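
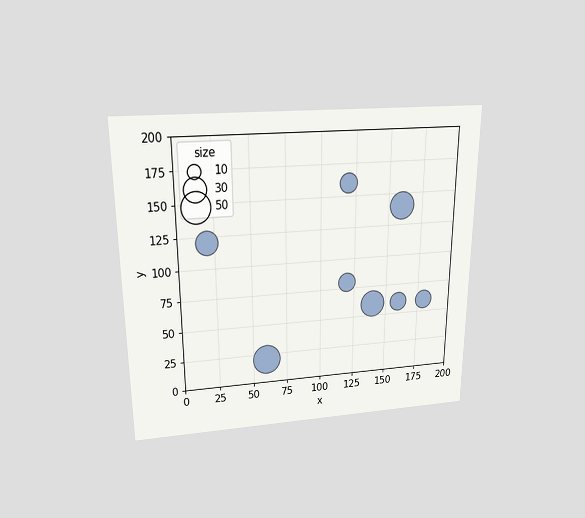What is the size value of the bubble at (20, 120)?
30

The chart is viewed slightly from above. Matching the bubble at (20, 120) against the size legend gives 30.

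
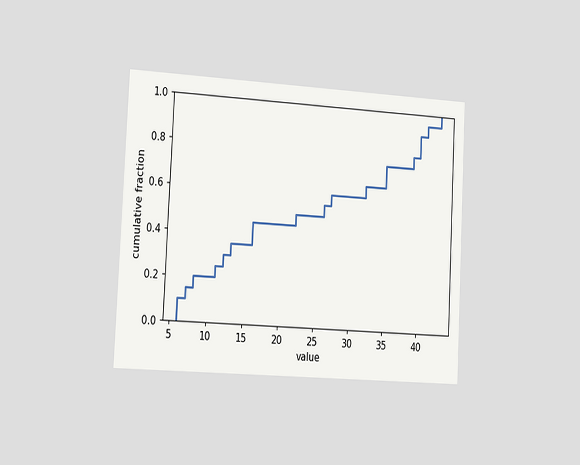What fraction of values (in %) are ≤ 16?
The chart is tilted about 3° clockwise and viewed slightly from the left. At x=16 the ECDF step is at 45%.

45%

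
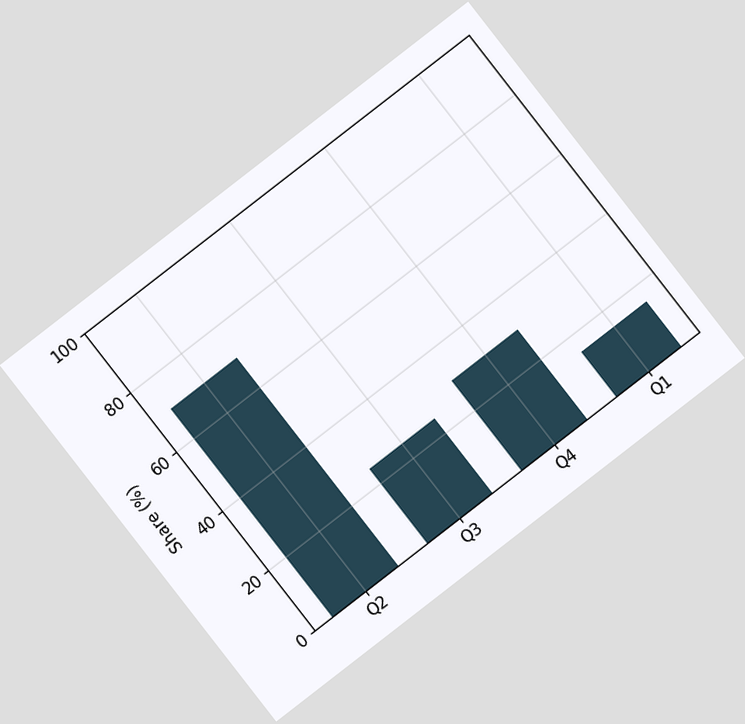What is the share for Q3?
25%

The chart is tilted about 38° counter-clockwise. Reading along the chart's y-axis, the Q3 bar reaches 25%.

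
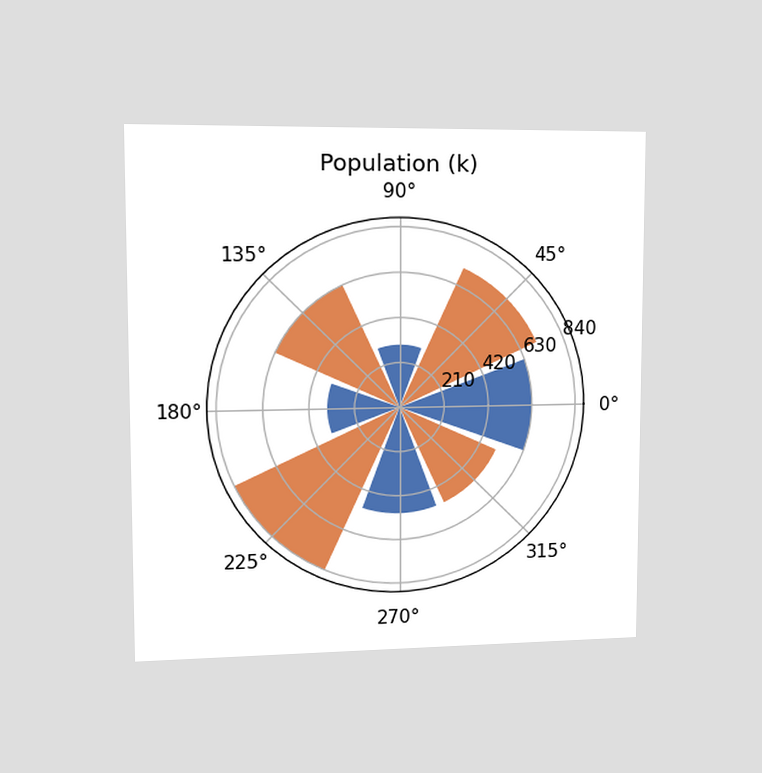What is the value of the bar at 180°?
The chart is viewed slightly from the left. The bar at 180° reaches 336k on the radial axis.

336k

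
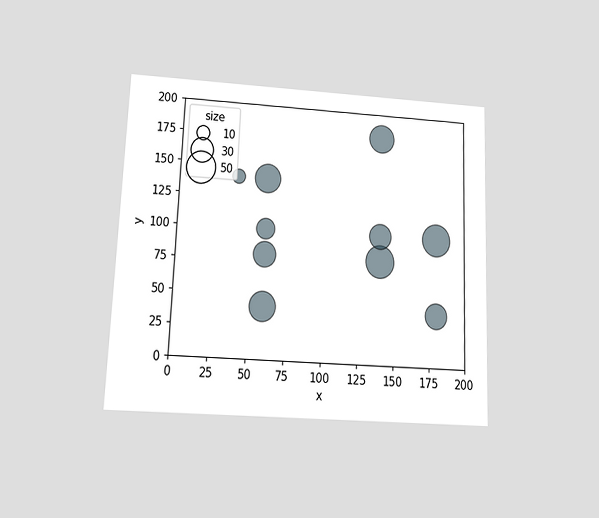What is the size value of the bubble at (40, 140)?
The chart is tilted about 2° clockwise and viewed slightly from below. Matching the bubble at (40, 140) against the size legend gives 10.

10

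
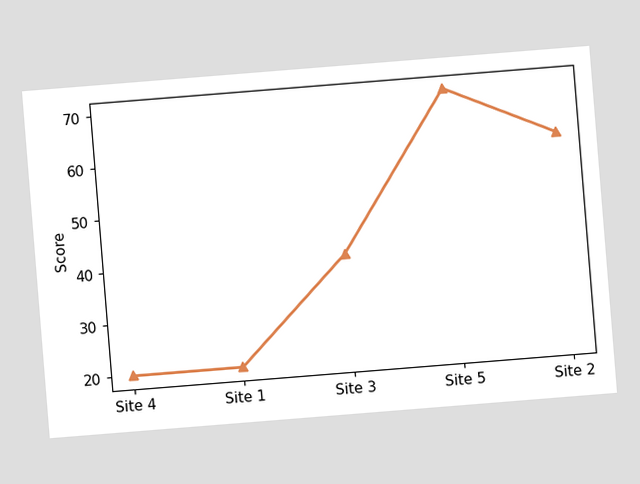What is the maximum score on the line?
The chart is tilted about 5° counter-clockwise. The highest point is at Site 5, and reading across to the y-axis gives 70.

70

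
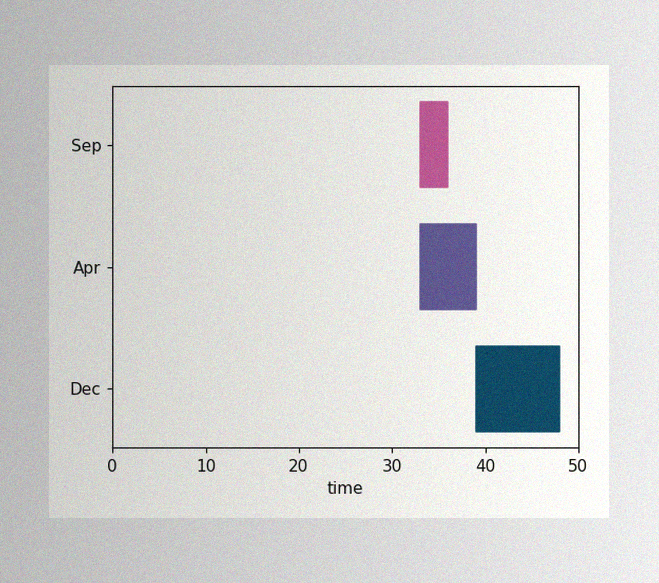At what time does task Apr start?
33

The image has some photo noise and uneven lighting. The Apr bar begins at t=33.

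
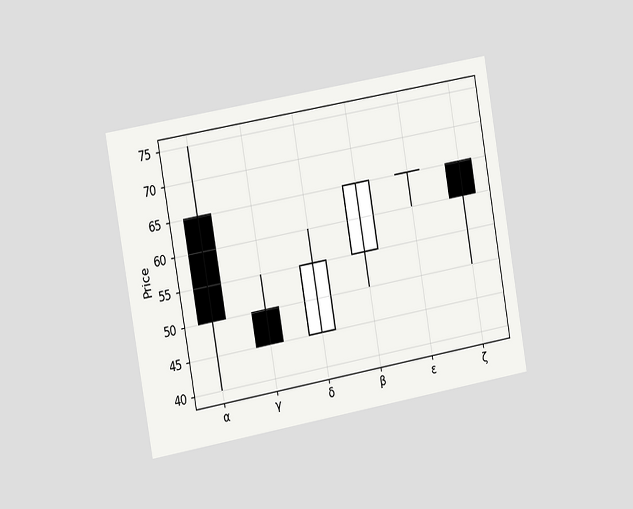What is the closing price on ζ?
The chart is tilted about 10° counter-clockwise and viewed slightly from the left. The ζ candle closes at 60.

60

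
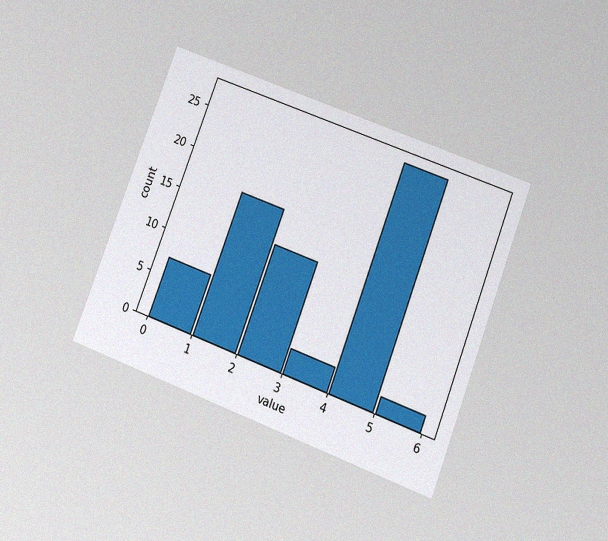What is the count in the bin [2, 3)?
The chart is tilted about 21° clockwise and viewed at a slight angle, with some photo noise. The [2, 3) bin has height 13.

13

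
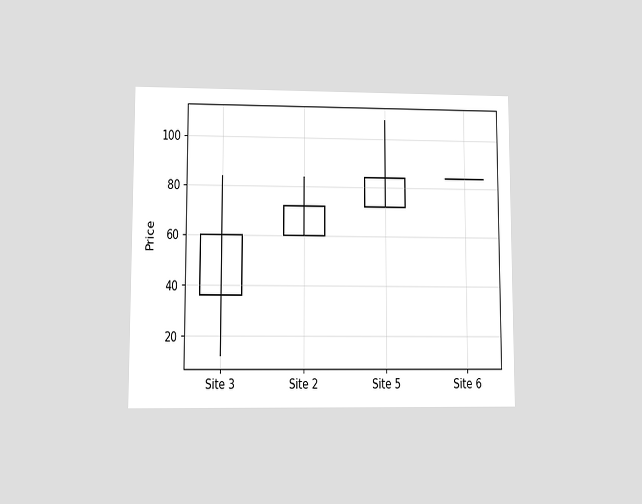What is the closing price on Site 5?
The chart is viewed at a slight angle. The Site 5 candle closes at 84.

84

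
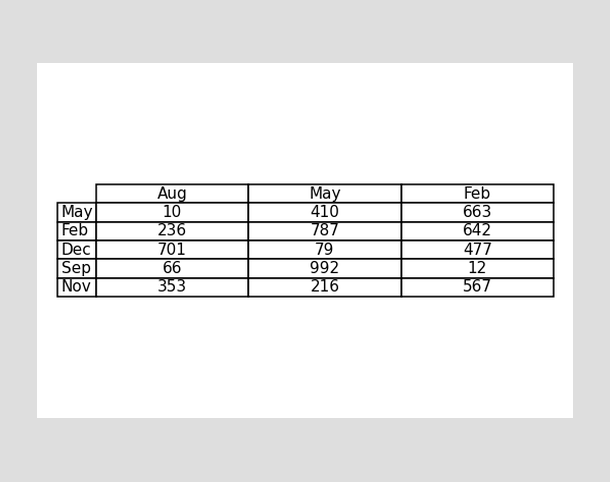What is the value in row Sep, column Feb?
12

The (Sep, Feb) cell reads 12.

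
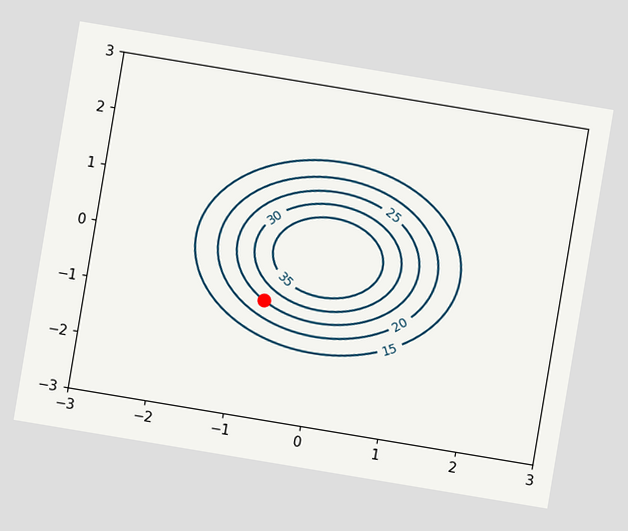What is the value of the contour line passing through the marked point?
The chart is tilted about 9° clockwise. The marked point sits on the contour labelled 25.

25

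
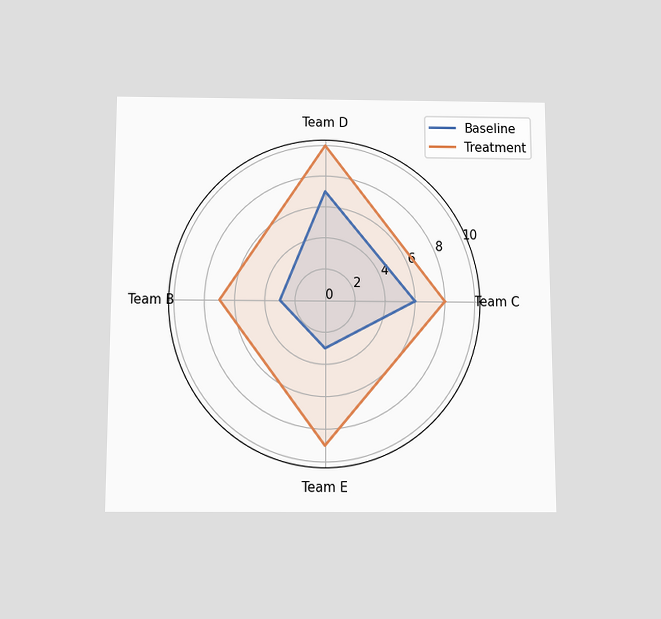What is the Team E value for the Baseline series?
3

The chart is viewed slightly from below. On the Team E axis, Baseline reaches 3.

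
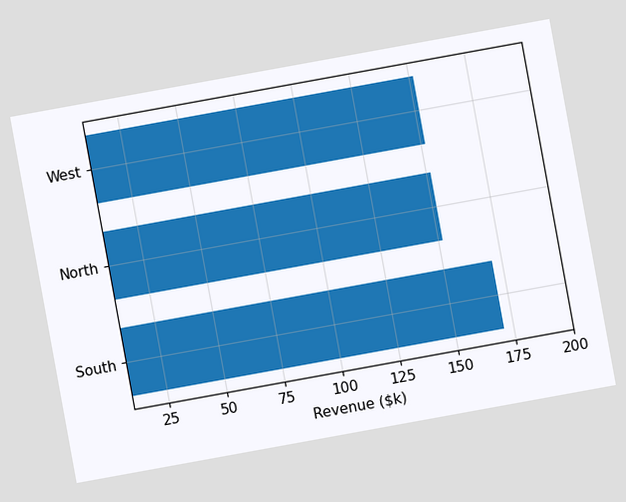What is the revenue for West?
The chart is tilted about 10° counter-clockwise. Reading along the chart's x-axis, the West bar reaches $152k.

$152k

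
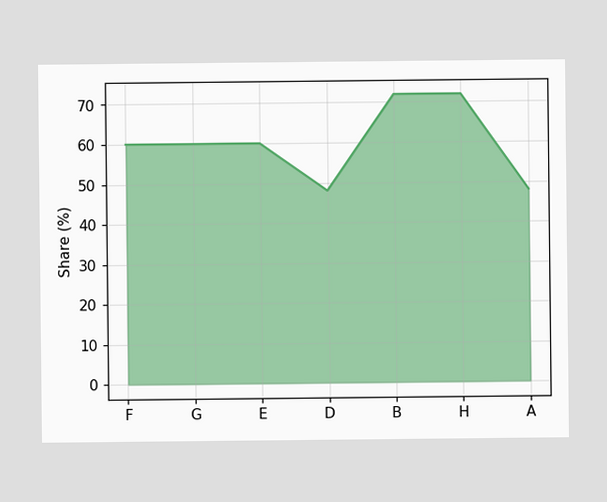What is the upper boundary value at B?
At B the upper boundary is at 72%.

72%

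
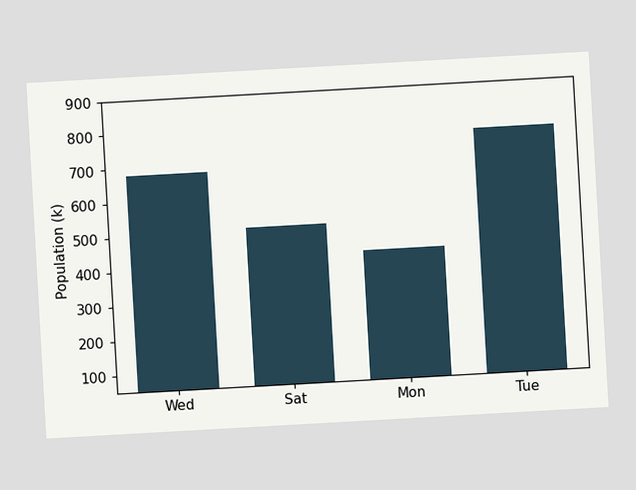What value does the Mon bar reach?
The chart is tilted about 3° counter-clockwise. Reading along the chart's y-axis, the Mon bar reaches 425k.

425k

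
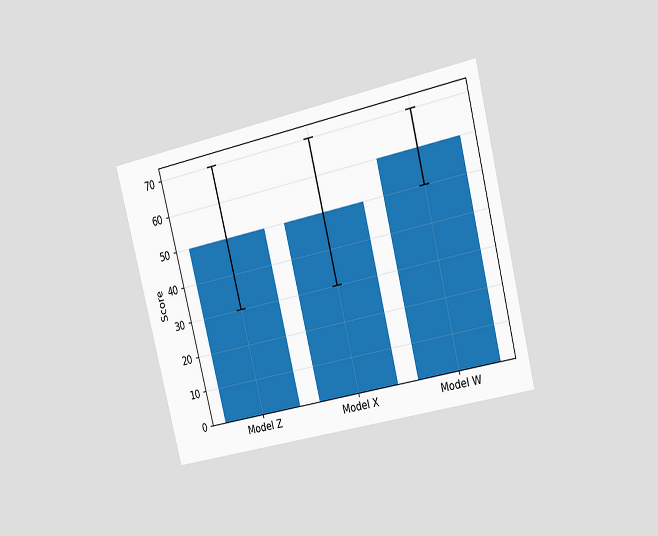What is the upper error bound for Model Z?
70

The chart is tilted about 14° counter-clockwise and viewed slightly from the right. The Model Z bar's upper whisker reaches 70.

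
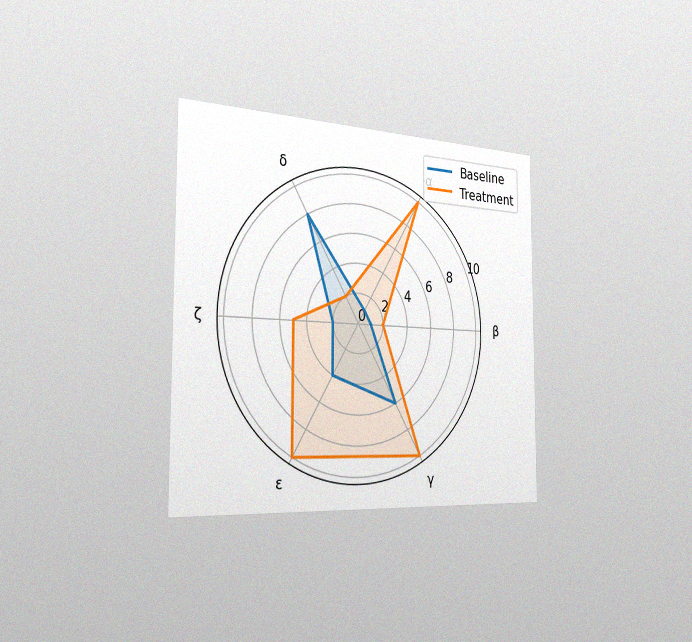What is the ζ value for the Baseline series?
The chart is viewed slightly from the left, with some photo noise. On the ζ axis, Baseline reaches 2.

2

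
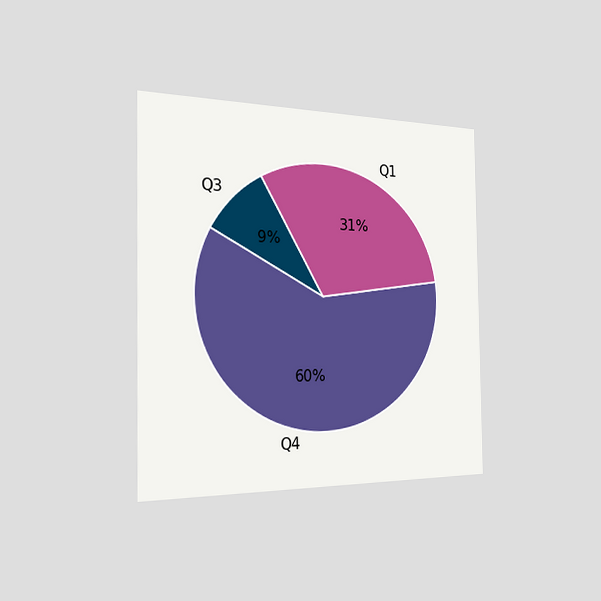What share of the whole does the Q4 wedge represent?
The chart is viewed slightly from the left. The Q4 slice takes up 60% of the pie.

60%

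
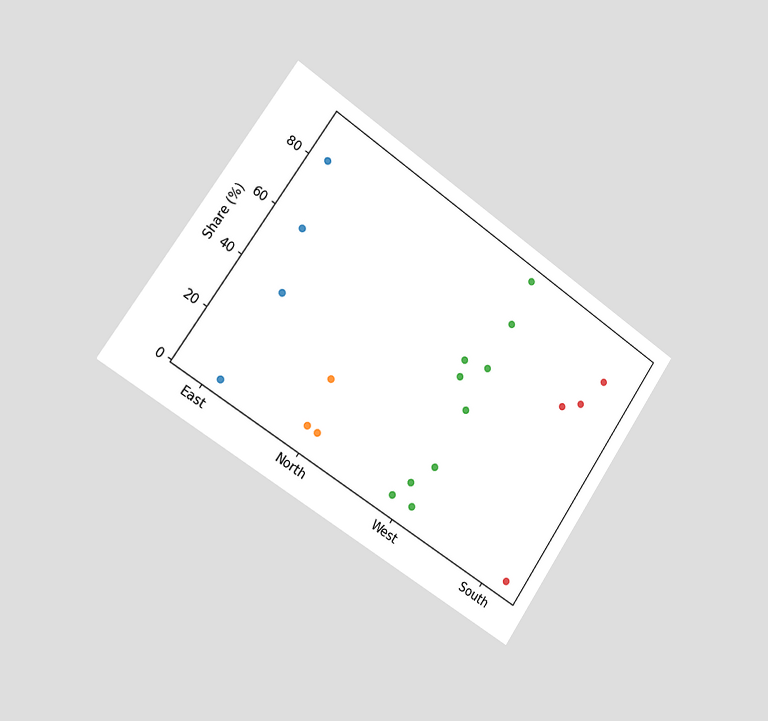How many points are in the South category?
4

The chart is tilted about 34° clockwise and viewed slightly from the left. Counting the markers in the South column gives 4.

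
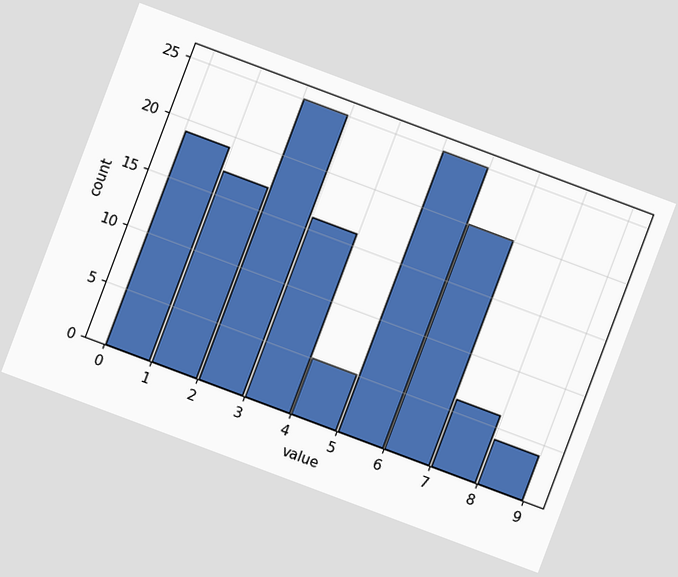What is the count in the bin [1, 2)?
The chart is tilted about 21° clockwise. The [1, 2) bin has height 17.

17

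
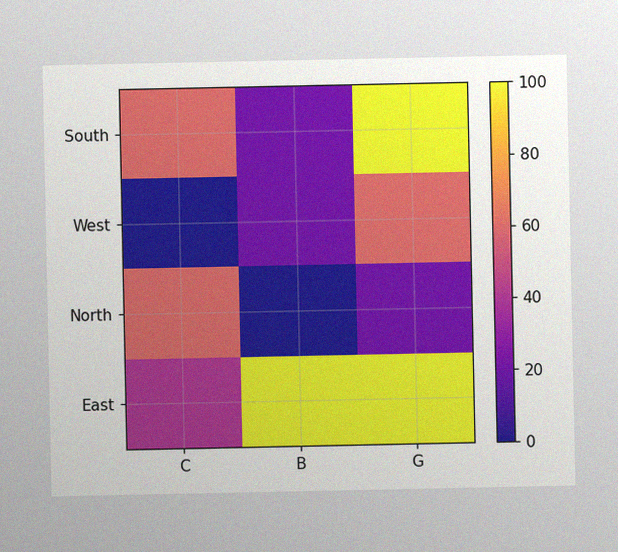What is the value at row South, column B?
The image has some photo noise and uneven lighting. Matching cell (South, B) against the colorbar gives 20.

20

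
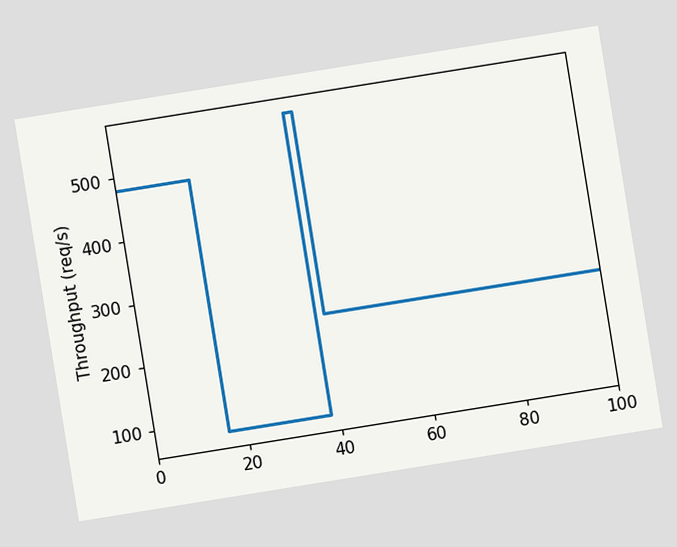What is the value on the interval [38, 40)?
The chart is tilted about 9° counter-clockwise. On [38, 40) the step sits at 560req/s.

560req/s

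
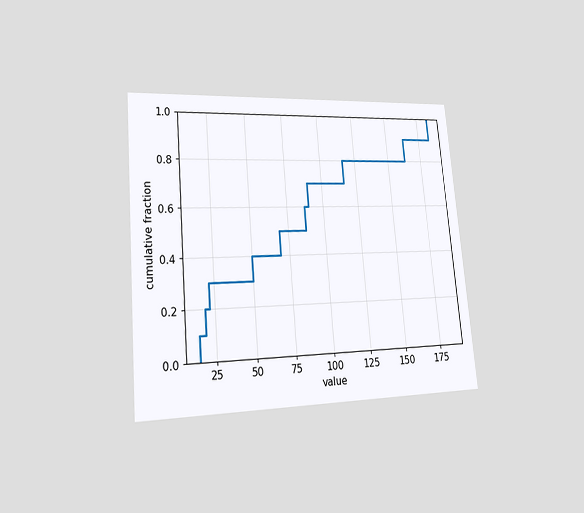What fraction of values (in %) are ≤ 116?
The chart is tilted about 5° counter-clockwise and viewed slightly from the left. At x=116 the ECDF step is at 80%.

80%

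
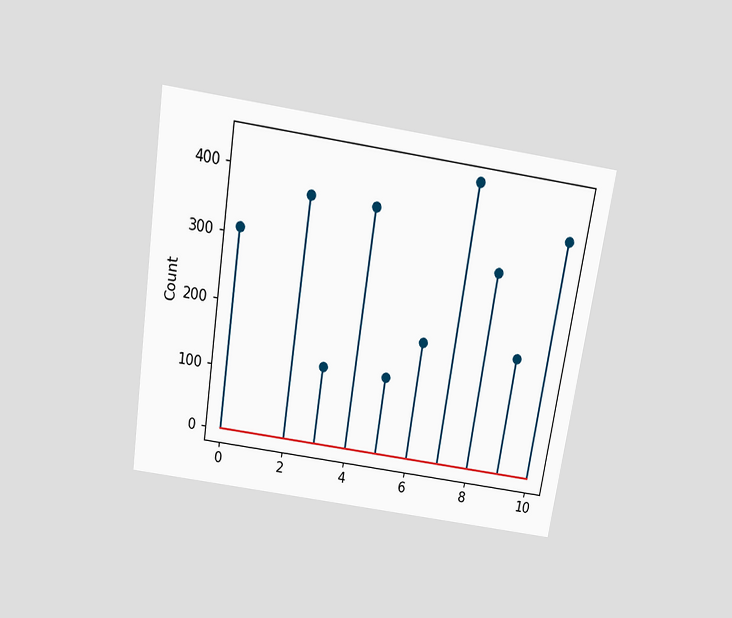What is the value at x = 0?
The chart is tilted about 9° clockwise and viewed slightly from above. The stem at x=0 reaches 310.

310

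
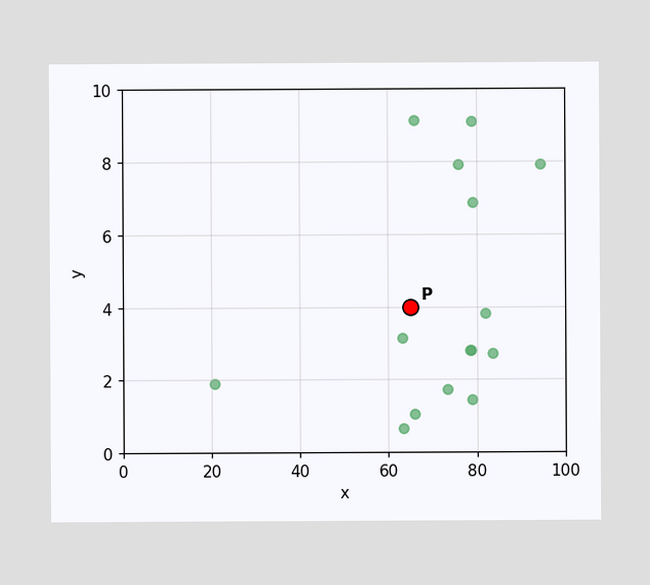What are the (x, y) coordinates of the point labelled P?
Following the gridlines from P to each axis, P sits at (65, 4).

(65, 4)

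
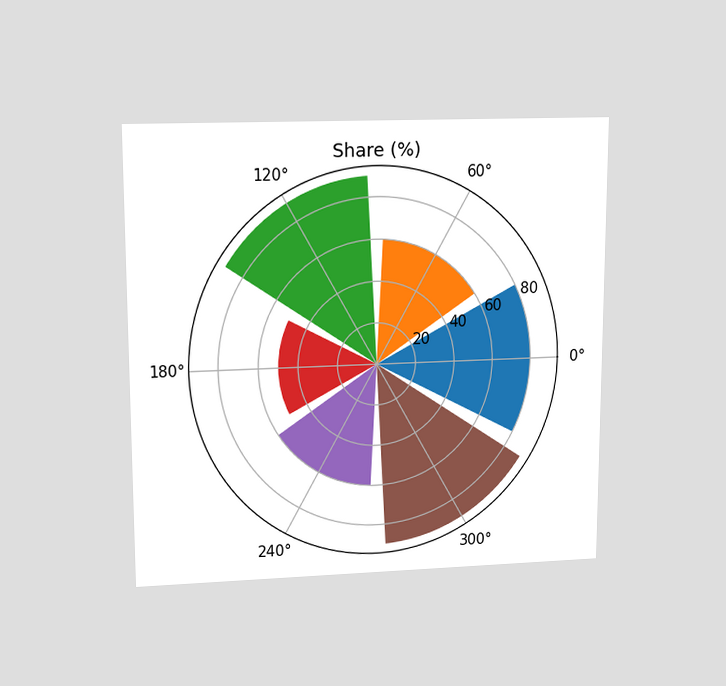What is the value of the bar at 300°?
The chart is viewed at a slight angle. The bar at 300° reaches 90% on the radial axis.

90%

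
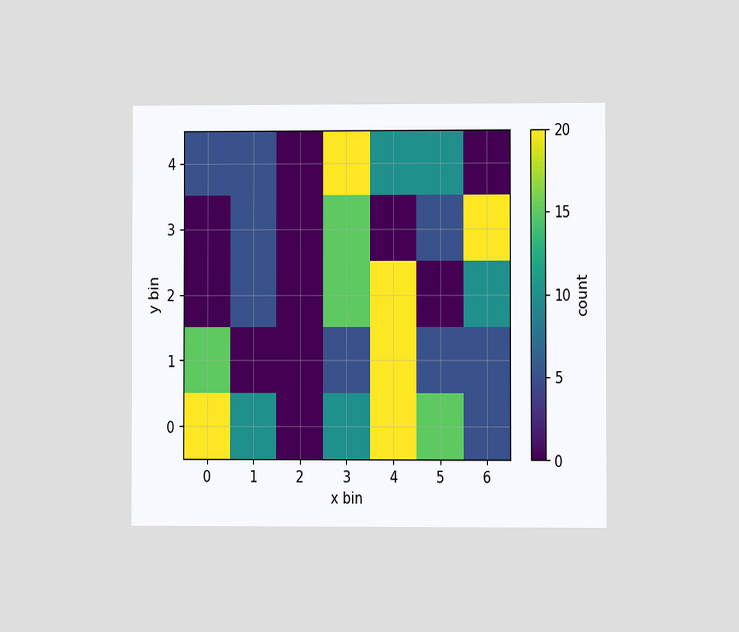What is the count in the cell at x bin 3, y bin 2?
The chart is viewed at a slight angle. Matching the cell (3, 2) against the colorbar gives 15.

15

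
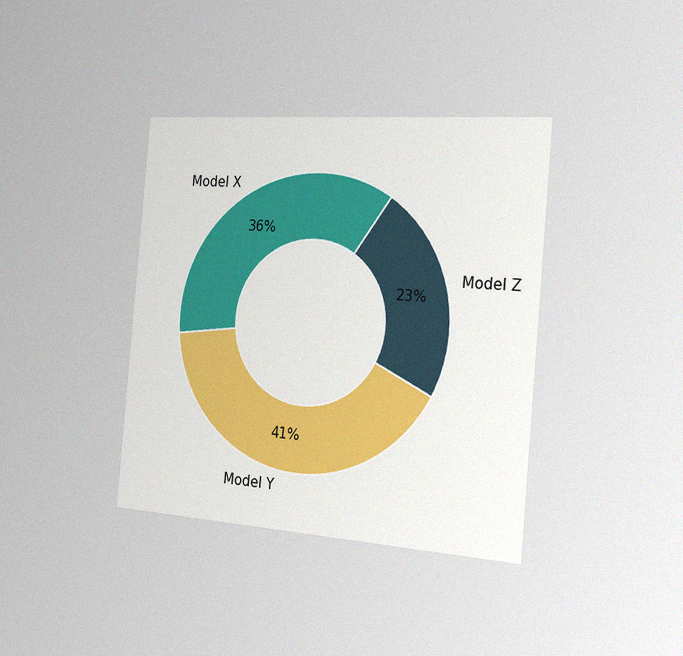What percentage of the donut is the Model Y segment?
The chart is tilted about 5° clockwise and viewed slightly from the right, with some photo noise. The Model Y segment takes up 41% of the ring.

41%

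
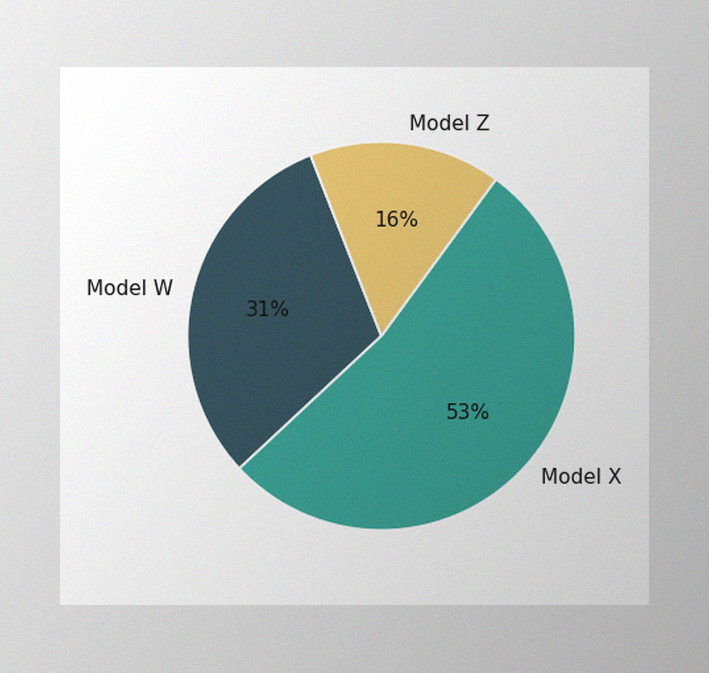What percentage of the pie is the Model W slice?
31%

The image has some photo noise and uneven lighting. The Model W slice takes up 31% of the pie.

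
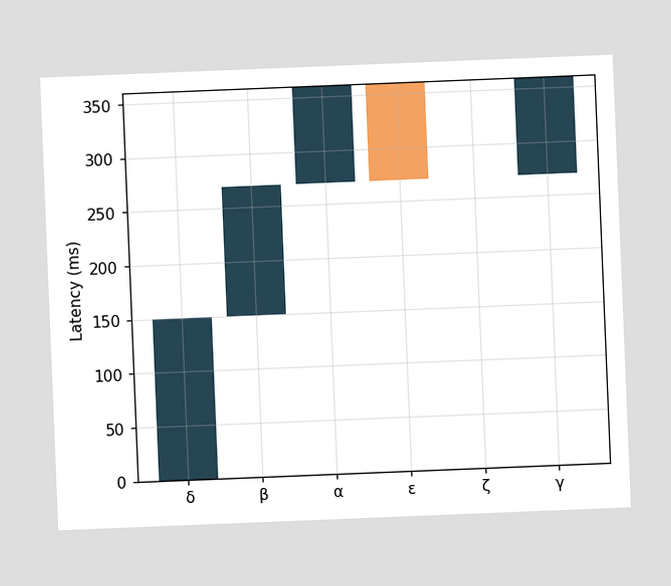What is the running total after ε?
The chart is tilted about 2° counter-clockwise. After ε the running total reaches 270ms.

270ms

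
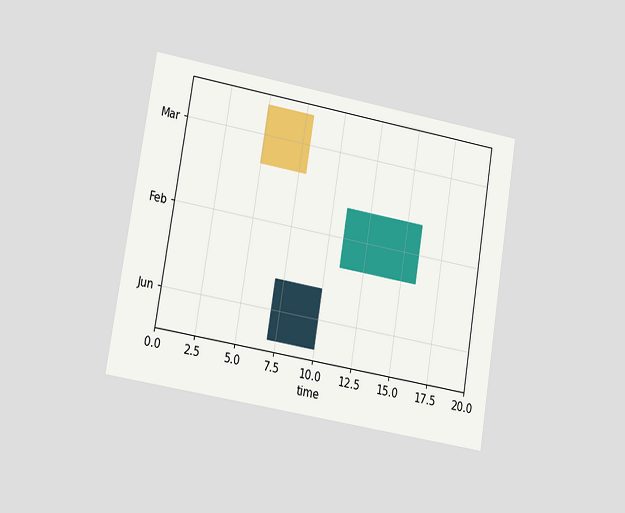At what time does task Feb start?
11

The chart is tilted about 9° clockwise and viewed at a slight angle. The Feb bar begins at t=11.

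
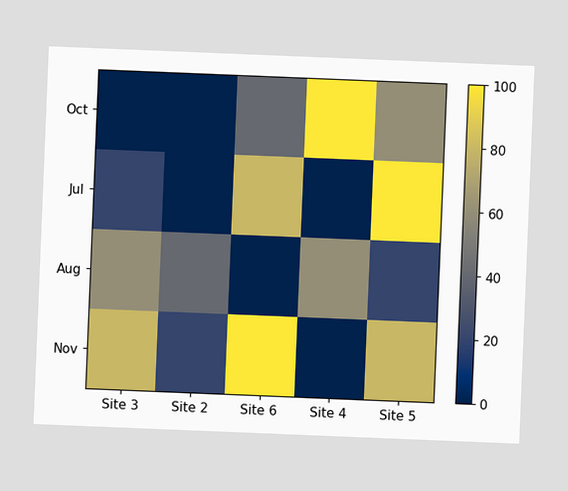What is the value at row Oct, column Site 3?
The chart is tilted about 2° clockwise. Matching cell (Oct, Site 3) against the colorbar gives 0.

0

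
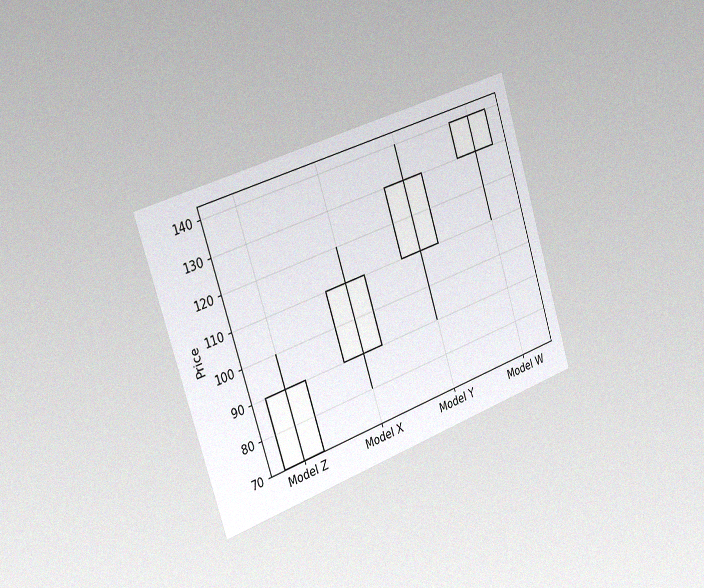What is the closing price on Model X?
The chart is tilted about 18° counter-clockwise and viewed slightly from the left, with some photo noise. The Model X candle closes at 110.

110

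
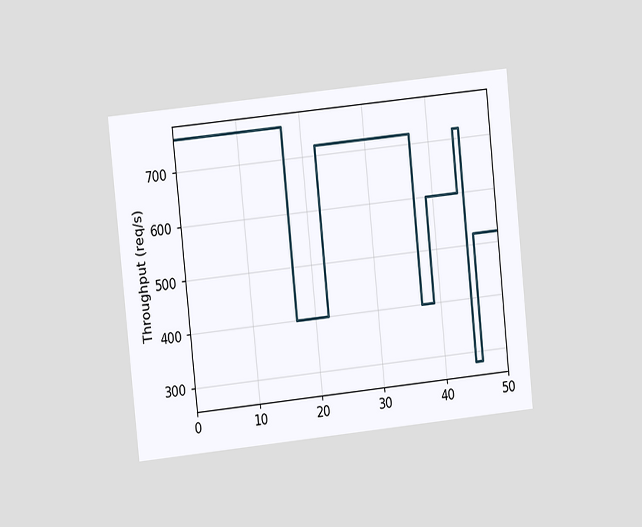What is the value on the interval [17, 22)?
400req/s

The chart is tilted about 6° counter-clockwise and viewed at a slight angle. On [17, 22) the step sits at 400req/s.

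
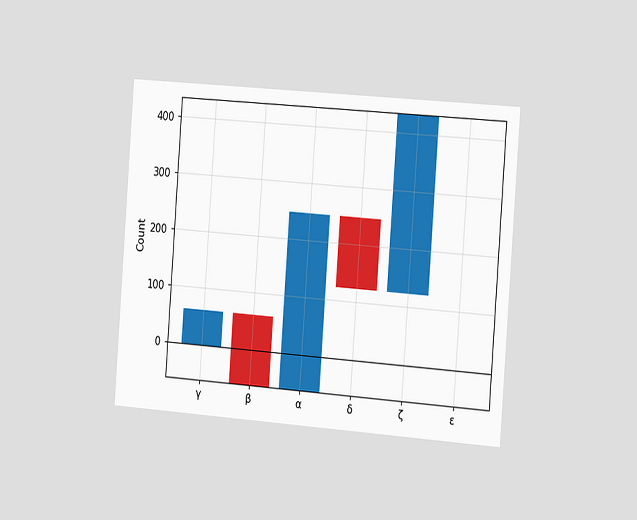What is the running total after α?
The chart is tilted about 4° clockwise and viewed slightly from the right. After α the running total reaches 248.

248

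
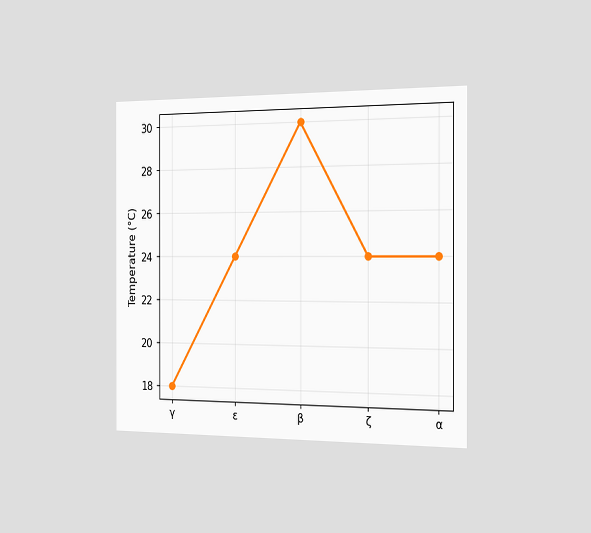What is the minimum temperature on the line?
18°C

The chart is viewed slightly from the right. The lowest point is at γ, and reading across to the y-axis gives 18°C.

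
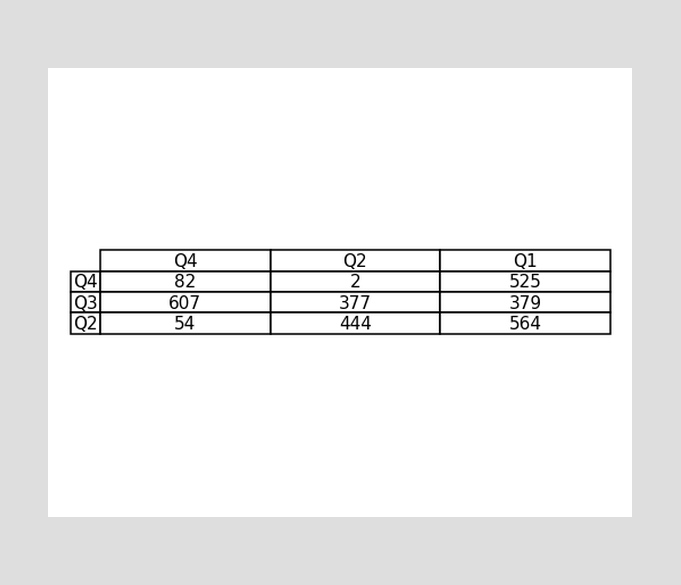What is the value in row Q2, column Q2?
The (Q2, Q2) cell reads 444.

444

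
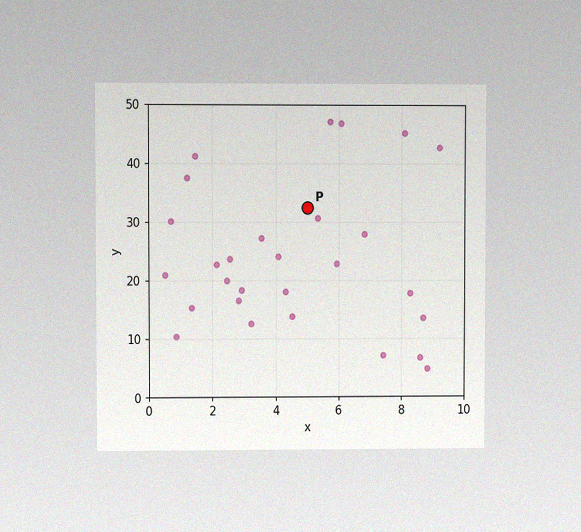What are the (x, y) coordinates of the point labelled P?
(5, 32.5)

The chart is viewed at a slight angle, with some photo noise. Following the gridlines from P to each axis, P sits at (5, 32.5).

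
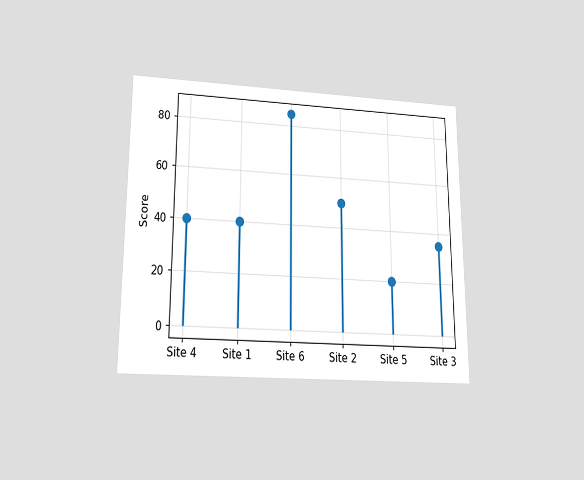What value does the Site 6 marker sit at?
The chart is viewed slightly from below. The Site 6 marker sits at 85.

85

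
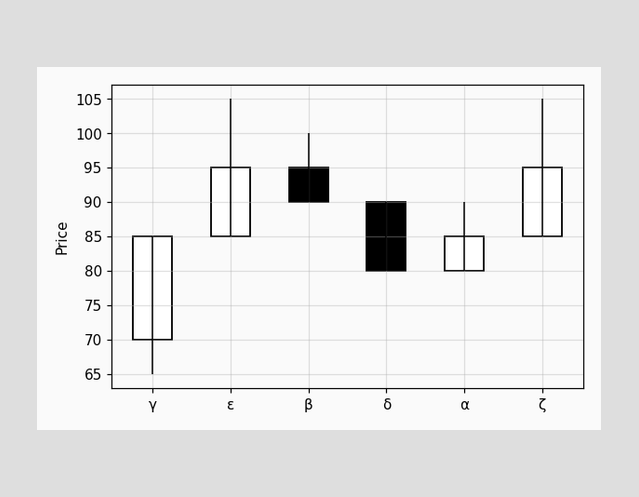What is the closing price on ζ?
The ζ candle closes at 95.

95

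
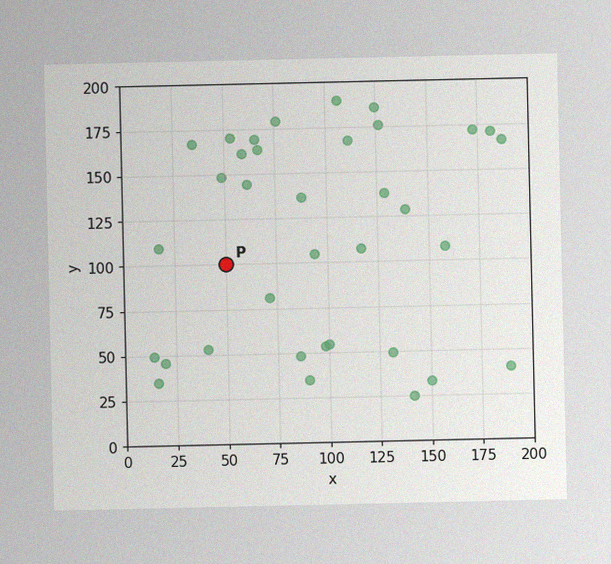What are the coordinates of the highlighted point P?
The image has some photo noise and uneven lighting. Following the gridlines from P to each axis, P sits at (50, 100).

(50, 100)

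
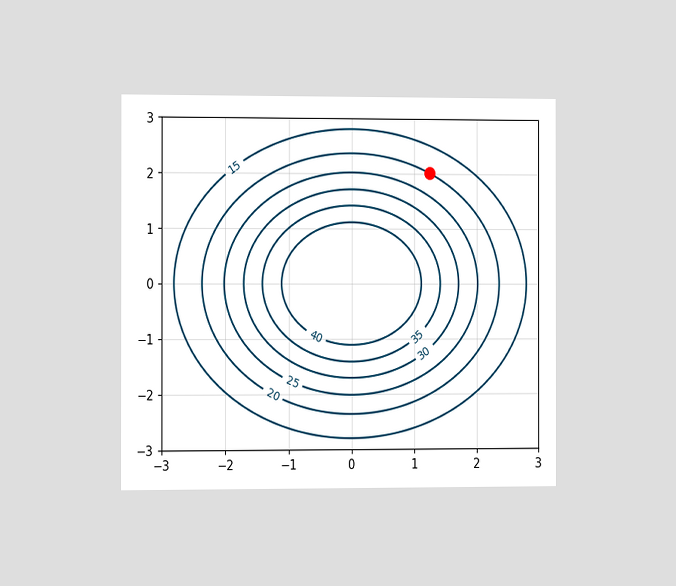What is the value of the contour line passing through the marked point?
20

The chart is viewed slightly from the left. The marked point sits on the contour labelled 20.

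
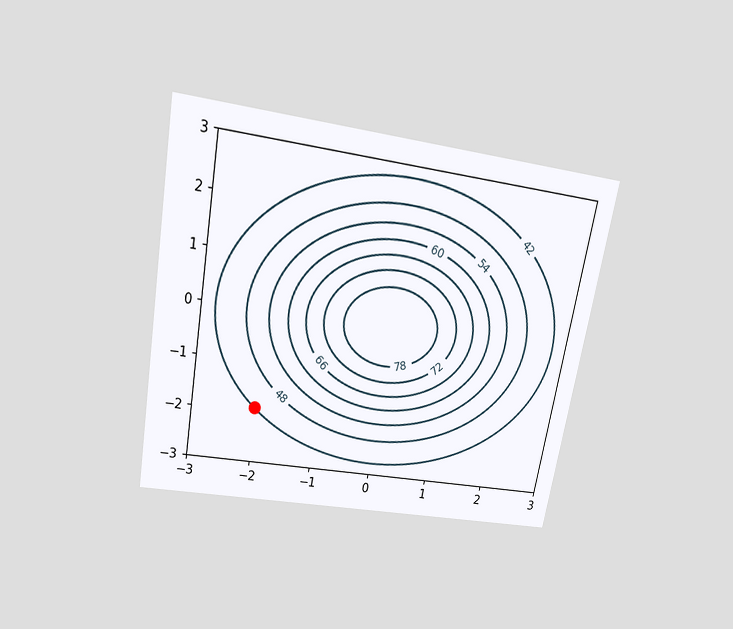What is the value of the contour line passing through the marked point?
The chart is tilted about 10° clockwise and viewed slightly from above. The marked point sits on the contour labelled 42.

42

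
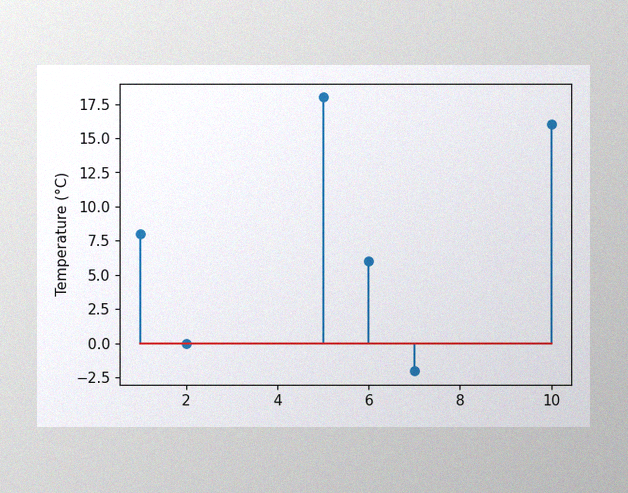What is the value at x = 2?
0°C

The image has some photo noise and uneven lighting. The stem at x=2 reaches 0°C.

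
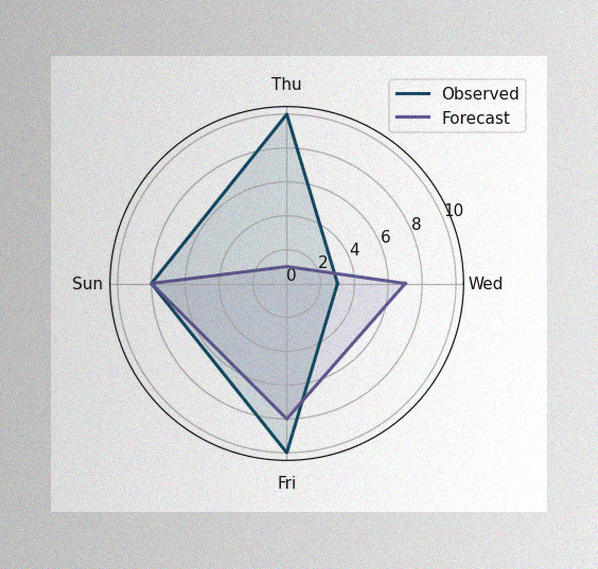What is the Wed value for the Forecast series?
The image has some photo noise and uneven lighting. On the Wed axis, Forecast reaches 7.

7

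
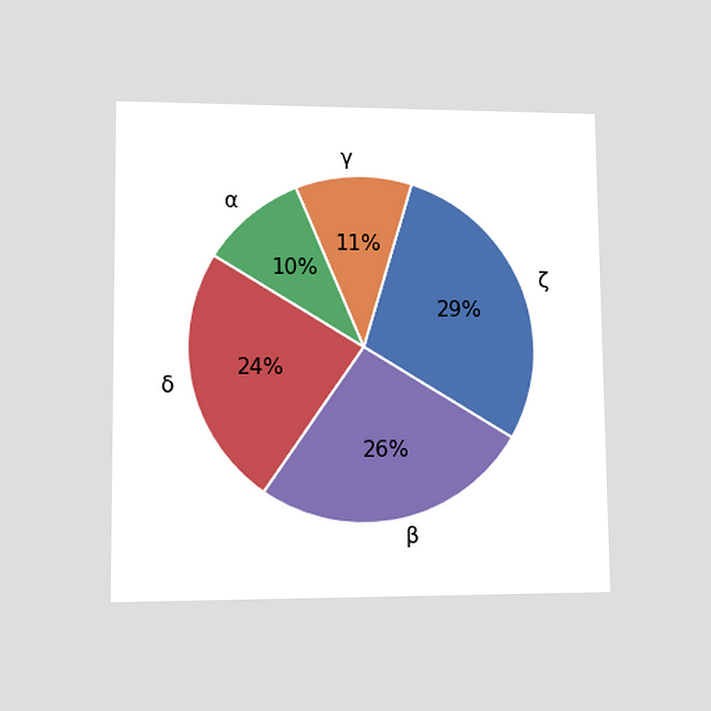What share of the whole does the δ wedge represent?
24%

The chart is viewed at a slight angle. The δ slice takes up 24% of the pie.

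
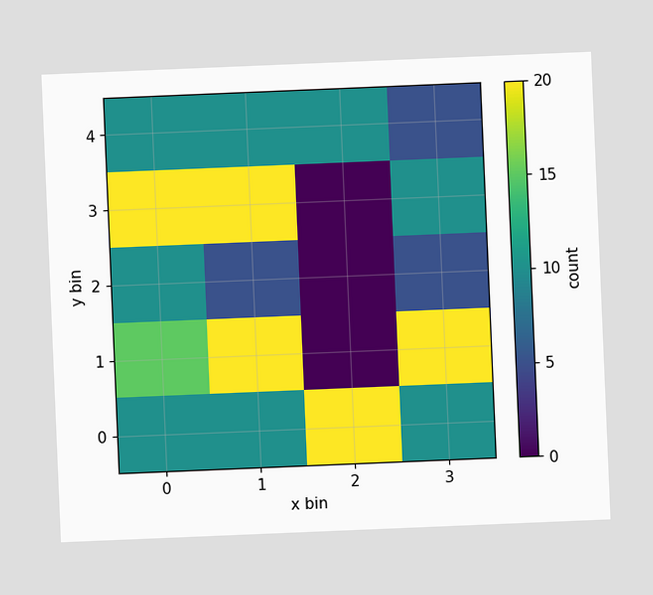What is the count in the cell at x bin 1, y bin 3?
The chart is tilted about 2° counter-clockwise. Matching the cell (1, 3) against the colorbar gives 20.

20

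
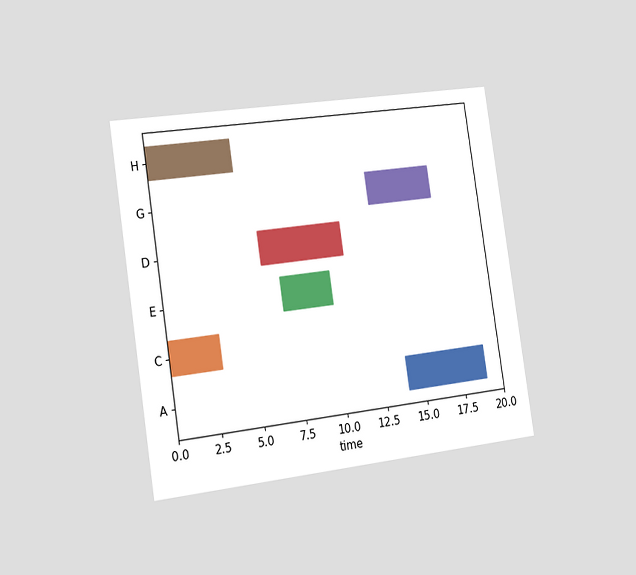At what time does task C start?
The chart is tilted about 9° counter-clockwise and viewed slightly from the left. The C bar begins at t=0.

0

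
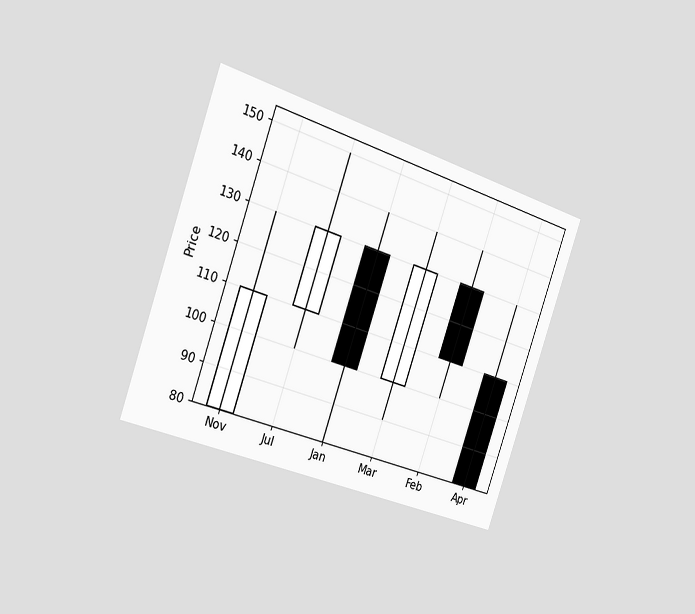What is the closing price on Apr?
The chart is tilted about 19° clockwise and viewed slightly from the left. The Apr candle closes at 80.

80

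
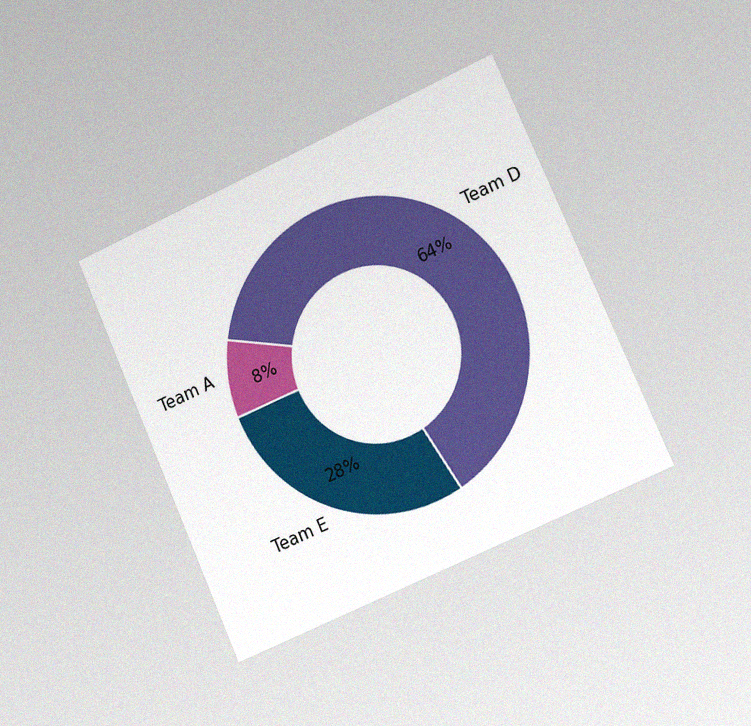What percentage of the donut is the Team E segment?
28%

The chart is tilted about 24° counter-clockwise and viewed slightly from the right, with some photo noise. The Team E segment takes up 28% of the ring.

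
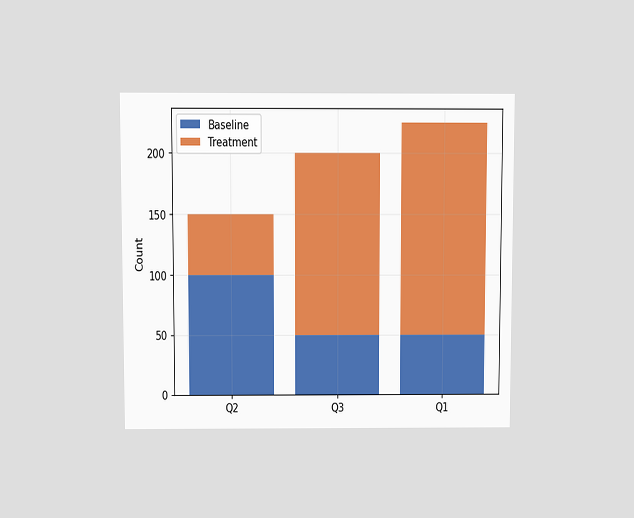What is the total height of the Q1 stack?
225

The chart is viewed at a slight angle. The Q1 stack's top reaches 225 on the y-axis.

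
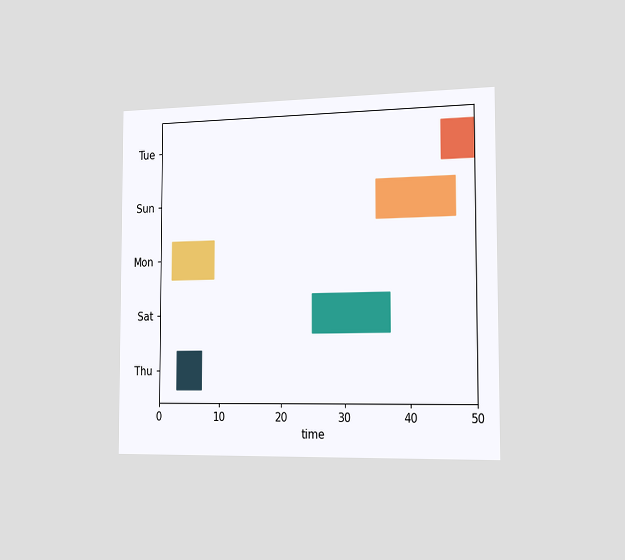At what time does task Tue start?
The chart is viewed slightly from the right. The Tue bar begins at t=45.

45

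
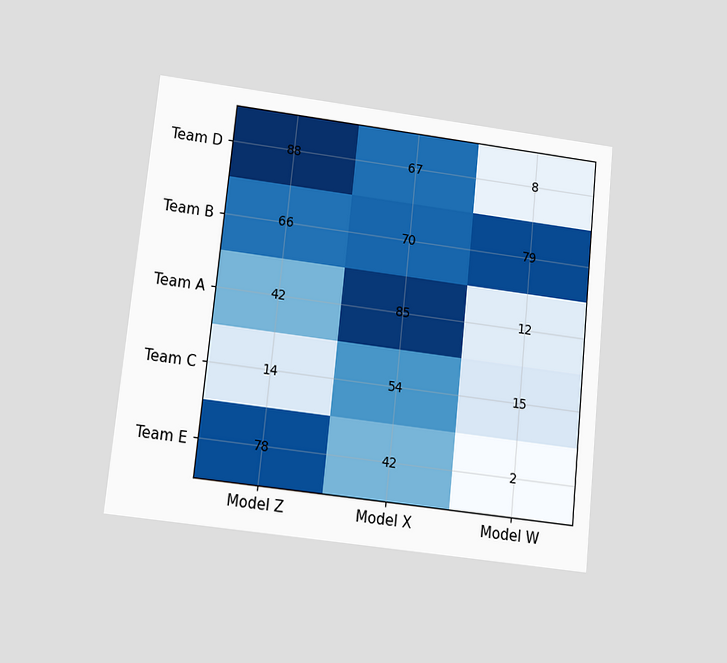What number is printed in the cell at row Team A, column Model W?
The chart is tilted about 6° clockwise and viewed slightly from below. The (Team A, Model W) cell reads 12.

12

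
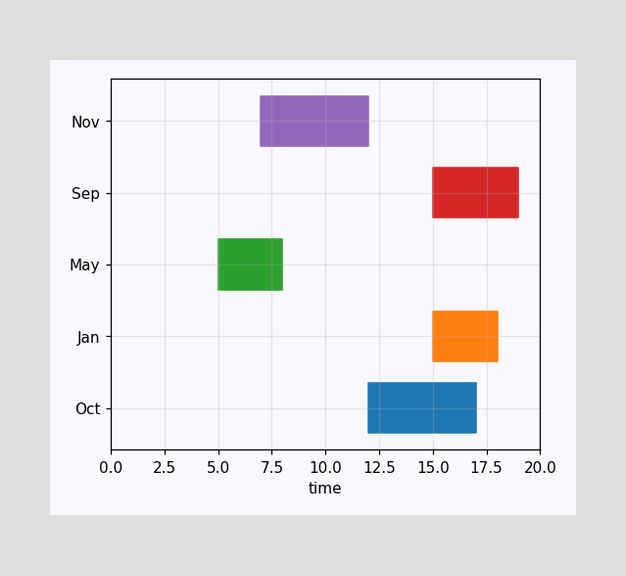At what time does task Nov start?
7

The Nov bar begins at t=7.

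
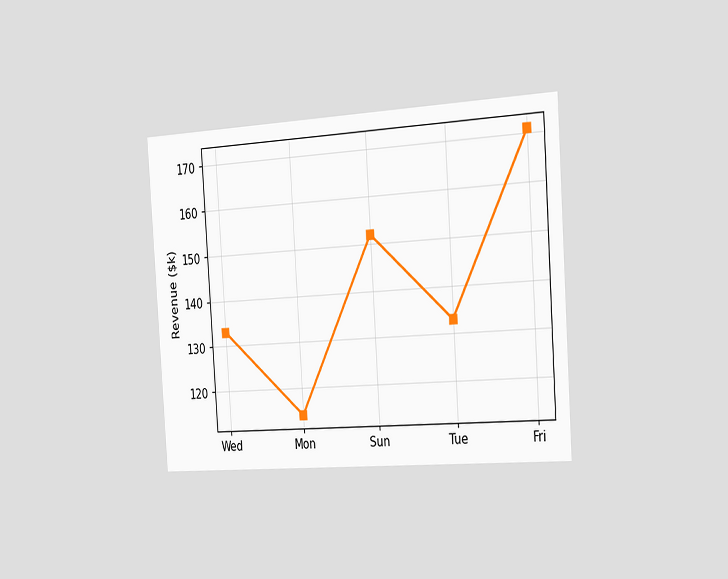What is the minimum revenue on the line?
$114k

The chart is tilted about 4° counter-clockwise and viewed slightly from the right. The lowest point is at Mon, and reading across to the y-axis gives $114k.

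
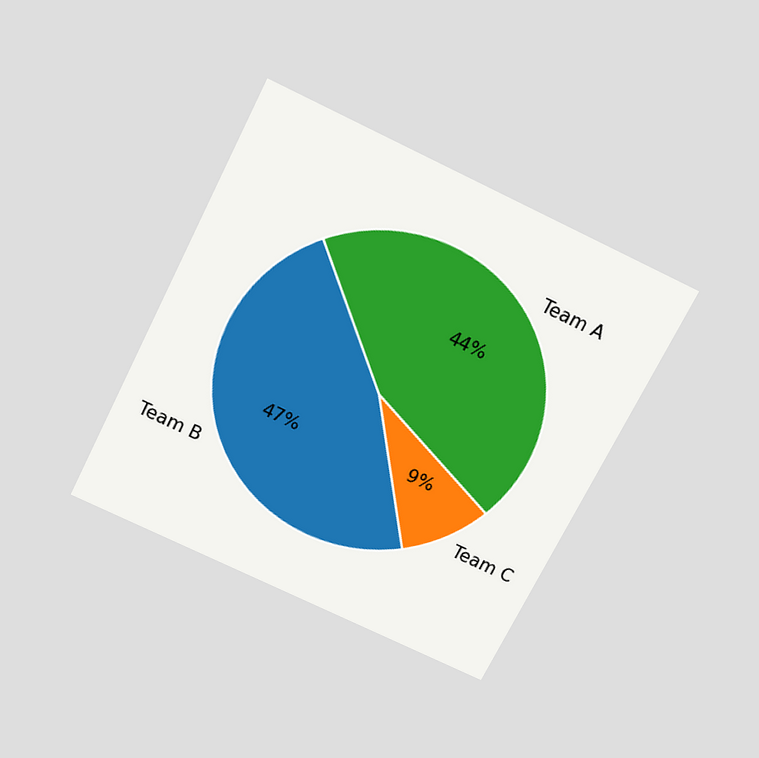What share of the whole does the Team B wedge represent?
47%

The chart is tilted about 26° clockwise and viewed slightly from above. The Team B slice takes up 47% of the pie.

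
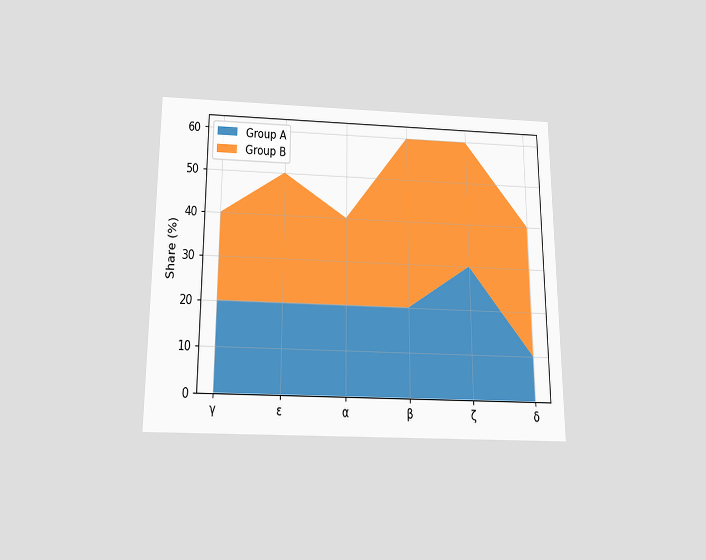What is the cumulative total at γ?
40%

The chart is viewed slightly from below. The stacked total at γ reaches 40%.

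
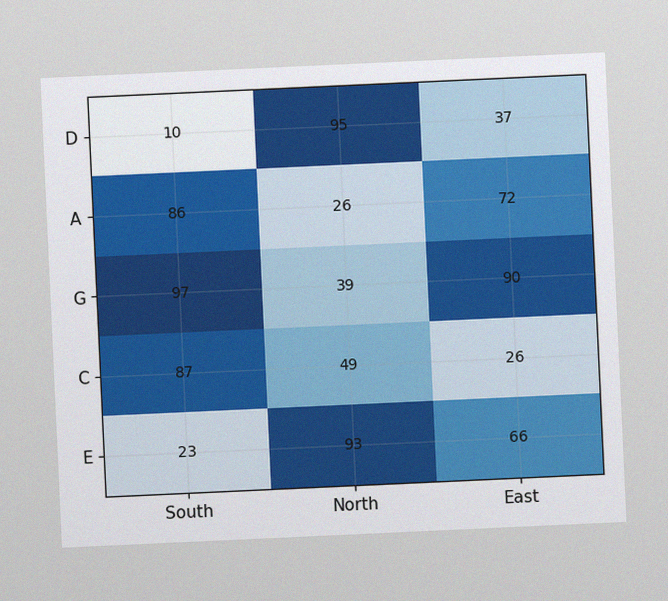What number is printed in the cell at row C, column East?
The chart is tilted about 3° counter-clockwise, with some photo noise. The (C, East) cell reads 26.

26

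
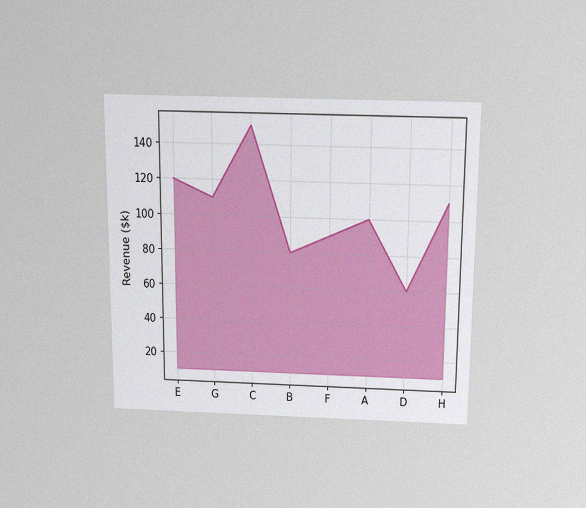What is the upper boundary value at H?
The chart is viewed slightly from above, with some photo noise. At H the upper boundary is at $110k.

$110k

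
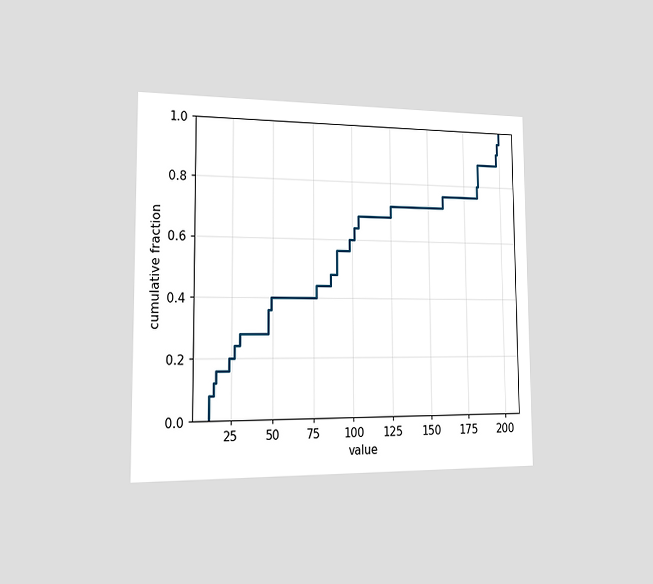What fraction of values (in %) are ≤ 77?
44%

The chart is viewed slightly from the left. At x=77 the ECDF step is at 44%.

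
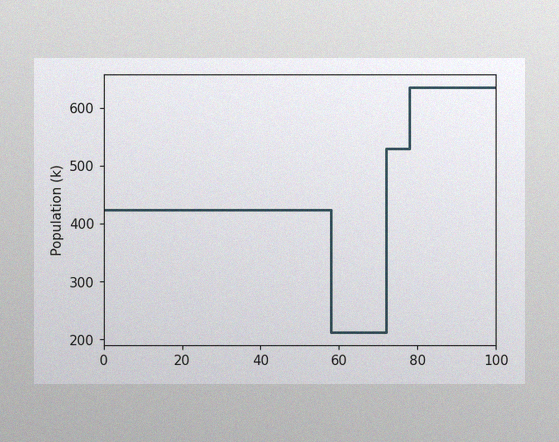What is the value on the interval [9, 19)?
The image has some photo noise and uneven lighting. On [9, 19) the step sits at 424k.

424k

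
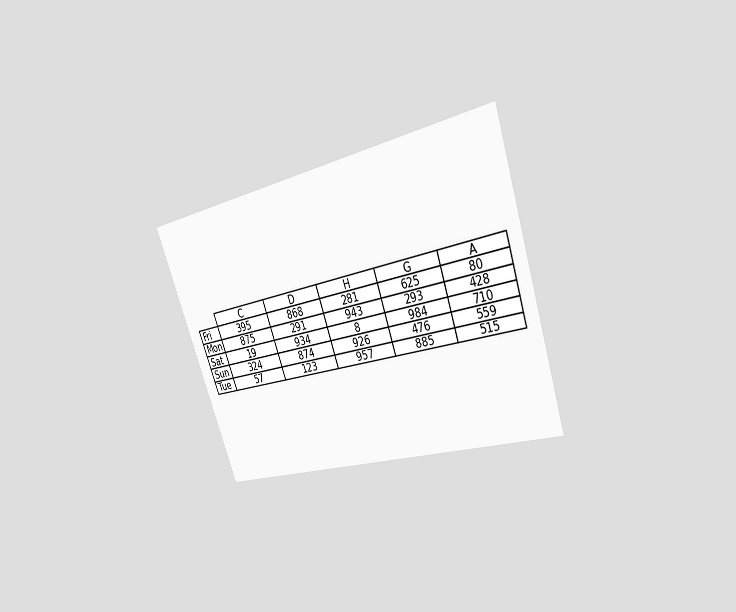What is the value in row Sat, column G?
The chart is tilted about 19° counter-clockwise and viewed at a slight angle. The (Sat, G) cell reads 984.

984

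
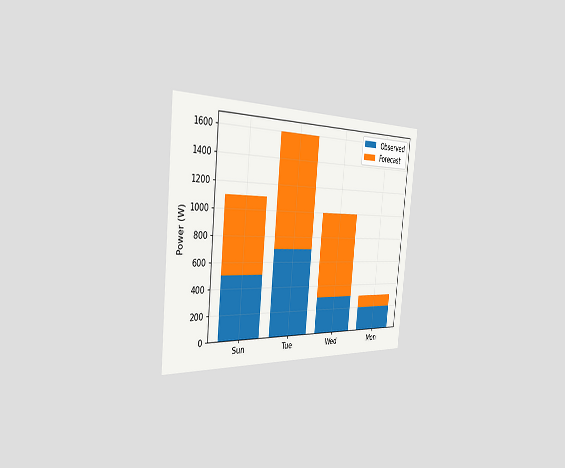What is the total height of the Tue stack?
1600W

The chart is tilted about 6° clockwise and viewed slightly from the left. The Tue stack's top reaches 1600W on the y-axis.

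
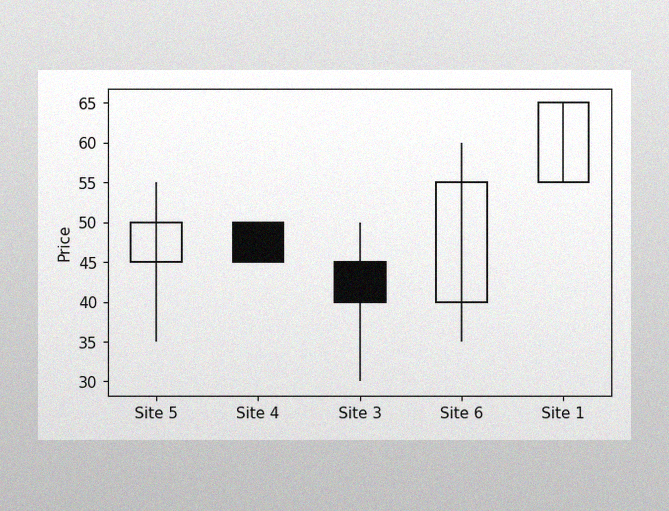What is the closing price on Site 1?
65

The image has some photo noise and uneven lighting. The Site 1 candle closes at 65.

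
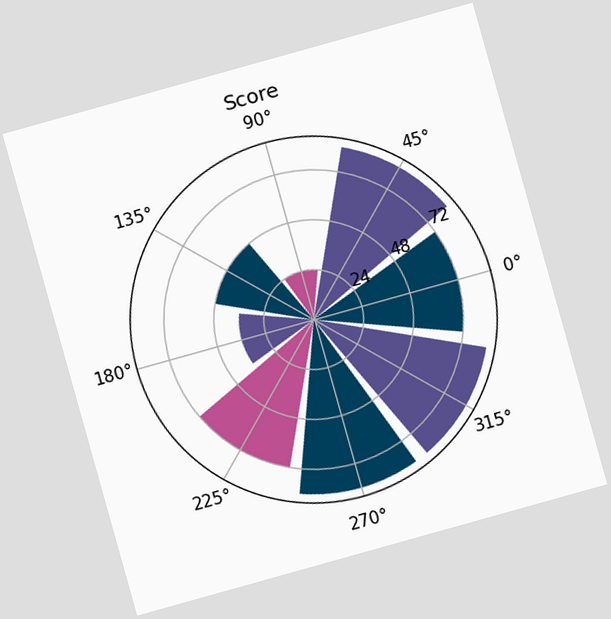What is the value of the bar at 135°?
The chart is tilted about 16° counter-clockwise. The bar at 135° reaches 48 on the radial axis.

48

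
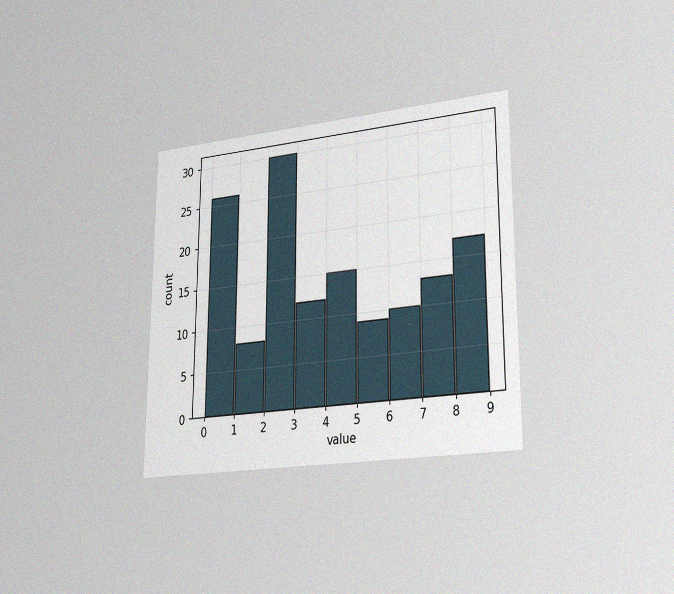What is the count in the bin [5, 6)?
The chart is viewed slightly from the right, with some photo noise. The [5, 6) bin has height 9.

9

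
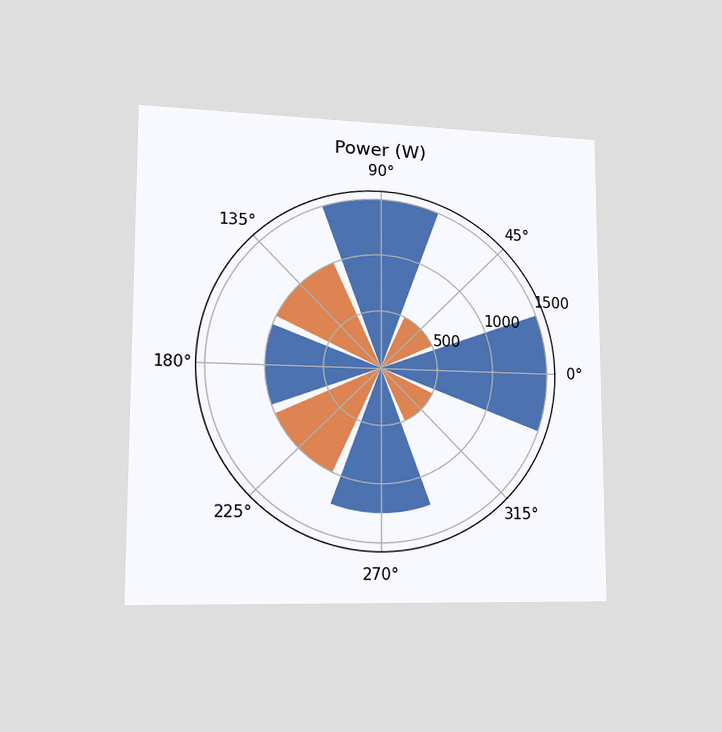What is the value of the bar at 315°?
500W

The chart is viewed slightly from the left. The bar at 315° reaches 500W on the radial axis.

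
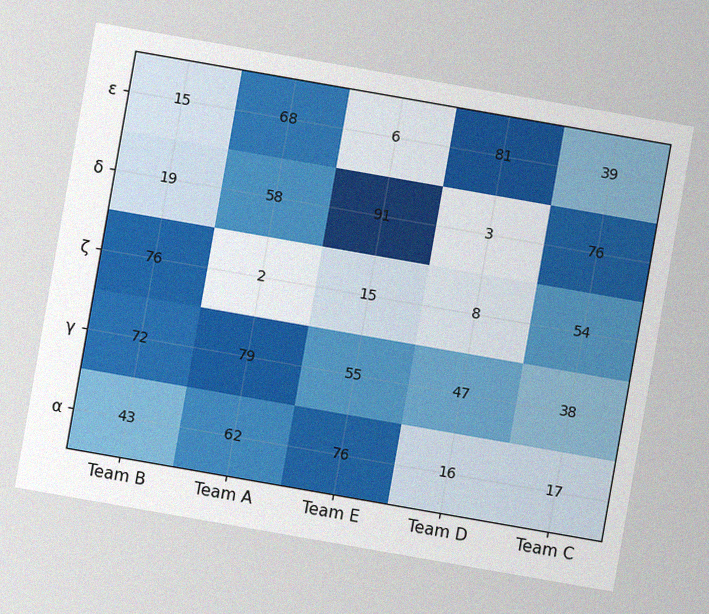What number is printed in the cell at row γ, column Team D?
47

The chart is tilted about 10° clockwise, with some photo noise. The (γ, Team D) cell reads 47.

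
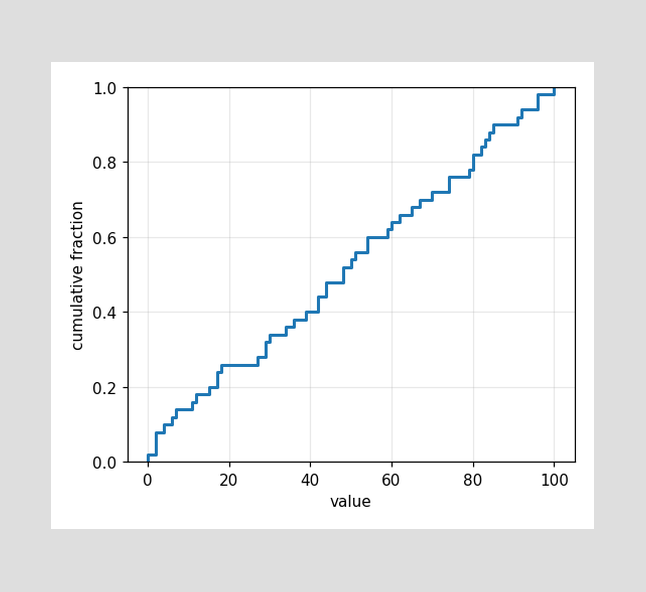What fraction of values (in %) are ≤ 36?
At x=36 the ECDF step is at 38%.

38%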